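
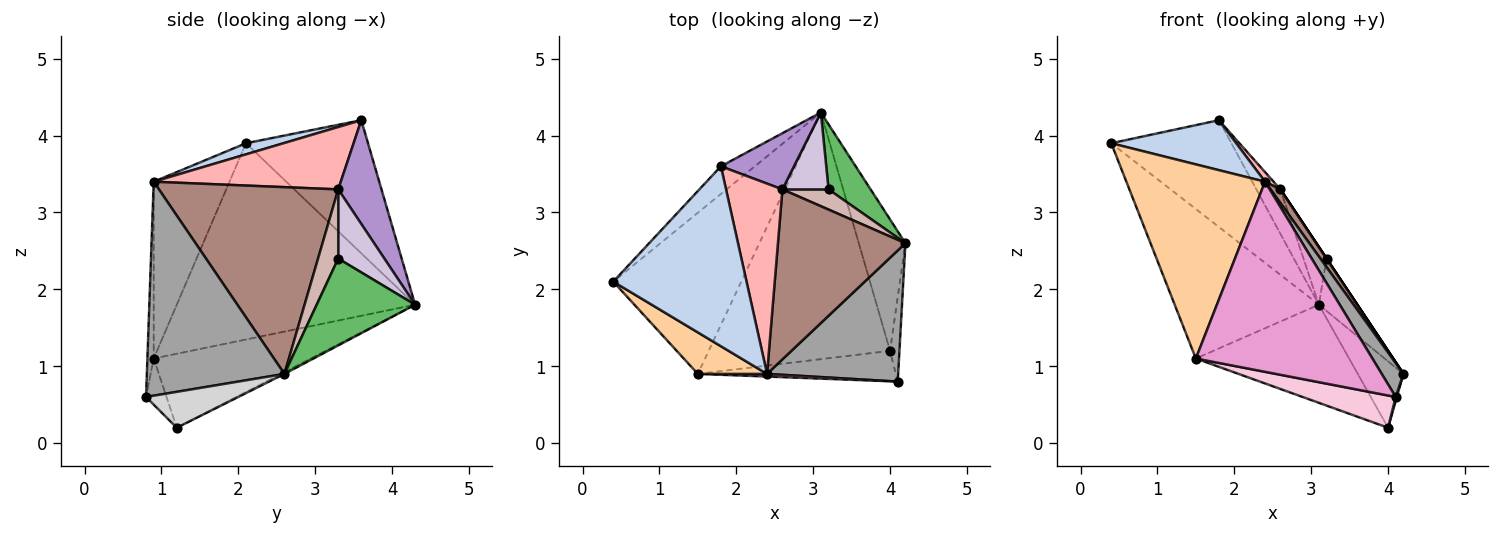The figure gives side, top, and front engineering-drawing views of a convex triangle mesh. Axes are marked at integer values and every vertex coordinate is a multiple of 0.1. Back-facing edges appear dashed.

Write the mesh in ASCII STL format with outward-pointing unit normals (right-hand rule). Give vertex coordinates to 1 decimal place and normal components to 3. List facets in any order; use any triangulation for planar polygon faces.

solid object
 facet normal -0.701 0.690 -0.179
  outer loop
   vertex 1.8 3.6 4.2
   vertex 3.1 4.3 1.8
   vertex 0.4 2.1 3.9
  endloop
 endfacet
 facet normal 0.080 -0.267 0.960
  outer loop
   vertex 2.4 0.9 3.4
   vertex 1.8 3.6 4.2
   vertex 0.4 2.1 3.9
  endloop
 endfacet
 facet normal -0.747 0.452 -0.487
  outer loop
   vertex 1.5 0.9 1.1
   vertex 0.4 2.1 3.9
   vertex 3.1 4.3 1.8
  endloop
 endfacet
 facet normal -0.471 -0.862 0.184
  outer loop
   vertex 1.5 0.9 1.1
   vertex 2.4 0.9 3.4
   vertex 0.4 2.1 3.9
  endloop
 endfacet
 facet normal 0.849 0.332 0.411
  outer loop
   vertex 3.2 3.3 2.4
   vertex 4.2 2.6 0.9
   vertex 3.1 4.3 1.8
  endloop
 endfacet
 facet normal -0.033 0.451 -0.892
  outer loop
   vertex 4.0 1.2 0.2
   vertex 3.1 4.3 1.8
   vertex 4.2 2.6 0.9
  endloop
 endfacet
 facet normal -0.354 0.346 -0.869
  outer loop
   vertex 4.0 1.2 0.2
   vertex 1.5 0.9 1.1
   vertex 3.1 4.3 1.8
  endloop
 endfacet
 facet normal 0.741 -0.034 0.670
  outer loop
   vertex 2.6 3.3 3.3
   vertex 1.8 3.6 4.2
   vertex 2.4 0.9 3.4
  endloop
 endfacet
 facet normal 0.745 0.414 0.524
  outer loop
   vertex 2.6 3.3 3.3
   vertex 3.1 4.3 1.8
   vertex 1.8 3.6 4.2
  endloop
 endfacet
 facet normal 0.768 0.384 0.512
  outer loop
   vertex 2.6 3.3 3.3
   vertex 3.2 3.3 2.4
   vertex 3.1 4.3 1.8
  endloop
 endfacet
 facet normal 0.825 -0.045 0.563
  outer loop
   vertex 2.6 3.3 3.3
   vertex 2.4 0.9 3.4
   vertex 4.2 2.6 0.9
  endloop
 endfacet
 facet normal 0.832 0.000 0.555
  outer loop
   vertex 2.6 3.3 3.3
   vertex 4.2 2.6 0.9
   vertex 3.2 3.3 2.4
  endloop
 endfacet
 facet normal -0.036 -0.999 0.014
  outer loop
   vertex 4.1 0.8 0.6
   vertex 2.4 0.9 3.4
   vertex 1.5 0.9 1.1
  endloop
 endfacet
 facet normal -0.158 -0.718 -0.678
  outer loop
   vertex 4.1 0.8 0.6
   vertex 1.5 0.9 1.1
   vertex 4.0 1.2 0.2
  endloop
 endfacet
 facet normal 0.845 -0.133 0.518
  outer loop
   vertex 4.1 0.8 0.6
   vertex 4.2 2.6 0.9
   vertex 2.4 0.9 3.4
  endloop
 endfacet
 facet normal 0.967 -0.012 -0.253
  outer loop
   vertex 4.1 0.8 0.6
   vertex 4.0 1.2 0.2
   vertex 4.2 2.6 0.9
  endloop
 endfacet
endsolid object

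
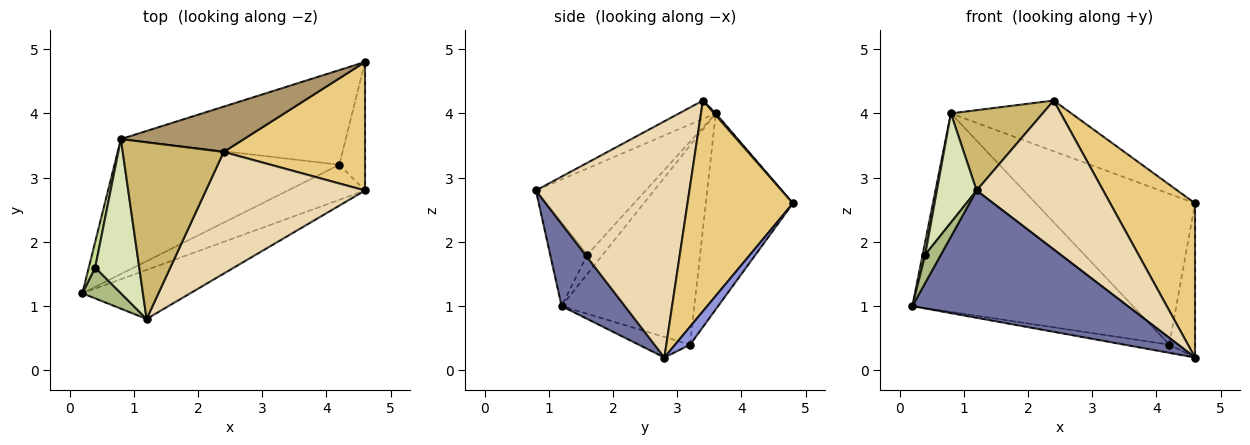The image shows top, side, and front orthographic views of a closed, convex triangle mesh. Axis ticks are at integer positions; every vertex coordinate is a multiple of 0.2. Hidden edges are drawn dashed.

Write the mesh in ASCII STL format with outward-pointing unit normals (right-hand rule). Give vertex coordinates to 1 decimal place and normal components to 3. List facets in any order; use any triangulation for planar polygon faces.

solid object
 facet normal 0.264 -0.900 -0.347
  outer loop
   vertex 1.2 0.8 2.8
   vertex 0.2 1.2 1.0
   vertex 4.6 2.8 0.2
  endloop
 endfacet
 facet normal -0.251 0.220 -0.943
  outer loop
   vertex 4.2 3.2 0.4
   vertex 4.6 2.8 0.2
   vertex 0.2 1.2 1.0
  endloop
 endfacet
 facet normal 0.409 0.701 -0.584
  outer loop
   vertex 4.2 3.2 0.4
   vertex 4.6 4.8 2.6
   vertex 4.6 2.8 0.2
  endloop
 endfacet
 facet normal -0.446 0.740 -0.503
  outer loop
   vertex 4.2 3.2 0.4
   vertex 0.2 1.2 1.0
   vertex 0.8 3.6 4.0
  endloop
 endfacet
 facet normal -0.420 0.768 -0.482
  outer loop
   vertex 4.2 3.2 0.4
   vertex 0.8 3.6 4.0
   vertex 4.6 4.8 2.6
  endloop
 endfacet
 facet normal -0.848 -0.359 0.391
  outer loop
   vertex 0.4 1.6 1.8
   vertex 0.2 1.2 1.0
   vertex 1.2 0.8 2.8
  endloop
 endfacet
 facet normal -0.937 -0.156 0.312
  outer loop
   vertex 0.4 1.6 1.8
   vertex 0.8 3.6 4.0
   vertex 0.2 1.2 1.0
  endloop
 endfacet
 facet normal -0.848 -0.307 0.433
  outer loop
   vertex 0.4 1.6 1.8
   vertex 1.2 0.8 2.8
   vertex 0.8 3.6 4.0
  endloop
 endfacet
 facet normal 0.010 0.746 0.666
  outer loop
   vertex 2.4 3.4 4.2
   vertex 4.6 4.8 2.6
   vertex 0.8 3.6 4.0
  endloop
 endfacet
 facet normal -0.163 -0.408 0.898
  outer loop
   vertex 2.4 3.4 4.2
   vertex 0.8 3.6 4.0
   vertex 1.2 0.8 2.8
  endloop
 endfacet
 facet normal 0.690 -0.556 0.463
  outer loop
   vertex 2.4 3.4 4.2
   vertex 4.6 2.8 0.2
   vertex 4.6 4.8 2.6
  endloop
 endfacet
 facet normal 0.685 -0.564 0.461
  outer loop
   vertex 2.4 3.4 4.2
   vertex 1.2 0.8 2.8
   vertex 4.6 2.8 0.2
  endloop
 endfacet
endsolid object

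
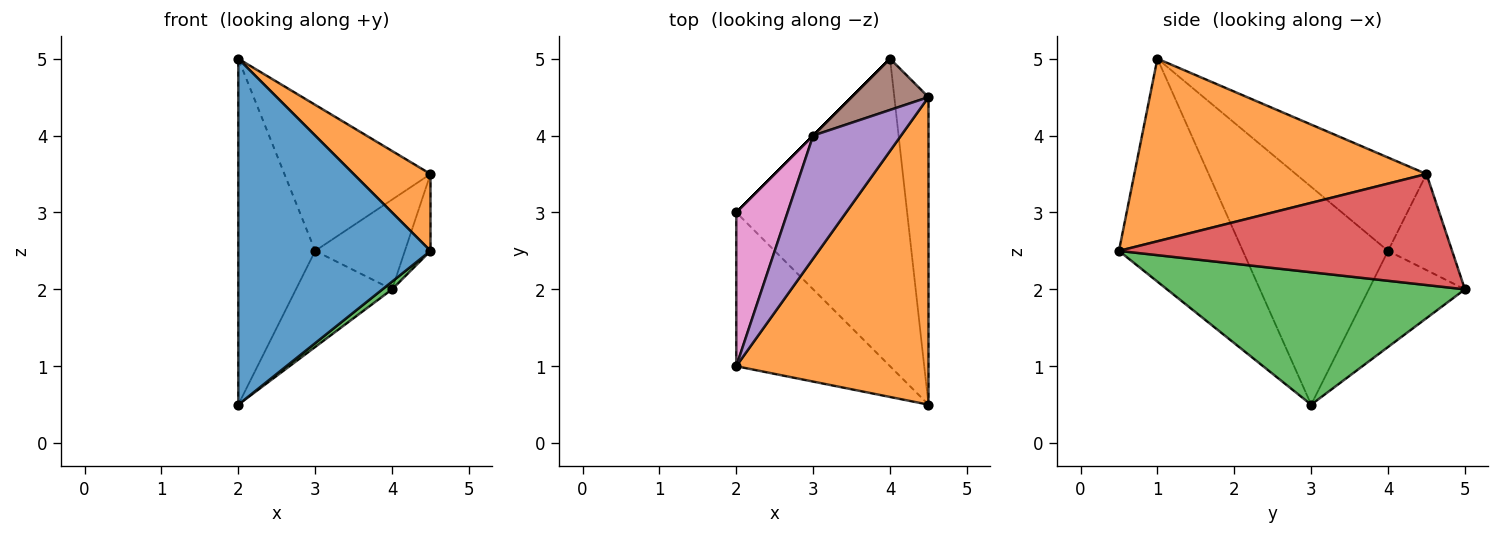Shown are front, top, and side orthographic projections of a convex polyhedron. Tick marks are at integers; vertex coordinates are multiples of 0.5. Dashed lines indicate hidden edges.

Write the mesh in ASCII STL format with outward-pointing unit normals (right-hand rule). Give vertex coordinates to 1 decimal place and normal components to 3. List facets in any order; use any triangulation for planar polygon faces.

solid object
 facet normal -0.507 -0.787 -0.350
  outer loop
   vertex 2.0 1.0 5.0
   vertex 2.0 3.0 0.5
   vertex 4.5 0.5 2.5
  endloop
 endfacet
 facet normal 0.678 -0.178 0.713
  outer loop
   vertex 2.0 1.0 5.0
   vertex 4.5 0.5 2.5
   vertex 4.5 4.5 3.5
  endloop
 endfacet
 facet normal 0.612 -0.020 -0.790
  outer loop
   vertex 4.0 5.0 2.0
   vertex 4.5 0.5 2.5
   vertex 2.0 3.0 0.5
  endloop
 endfacet
 facet normal 0.953 0.073 -0.293
  outer loop
   vertex 4.0 5.0 2.0
   vertex 4.5 4.5 3.5
   vertex 4.5 0.5 2.5
  endloop
 endfacet
 facet normal -0.565 0.631 0.532
  outer loop
   vertex 3.0 4.0 2.5
   vertex 2.0 1.0 5.0
   vertex 4.5 4.5 3.5
  endloop
 endfacet
 facet normal -0.527 0.738 0.422
  outer loop
   vertex 3.0 4.0 2.5
   vertex 4.5 4.5 3.5
   vertex 4.0 5.0 2.0
  endloop
 endfacet
 facet normal -0.865 0.458 0.204
  outer loop
   vertex 3.0 4.0 2.5
   vertex 2.0 3.0 0.5
   vertex 2.0 1.0 5.0
  endloop
 endfacet
 facet normal -0.707 0.707 0.000
  outer loop
   vertex 3.0 4.0 2.5
   vertex 4.0 5.0 2.0
   vertex 2.0 3.0 0.5
  endloop
 endfacet
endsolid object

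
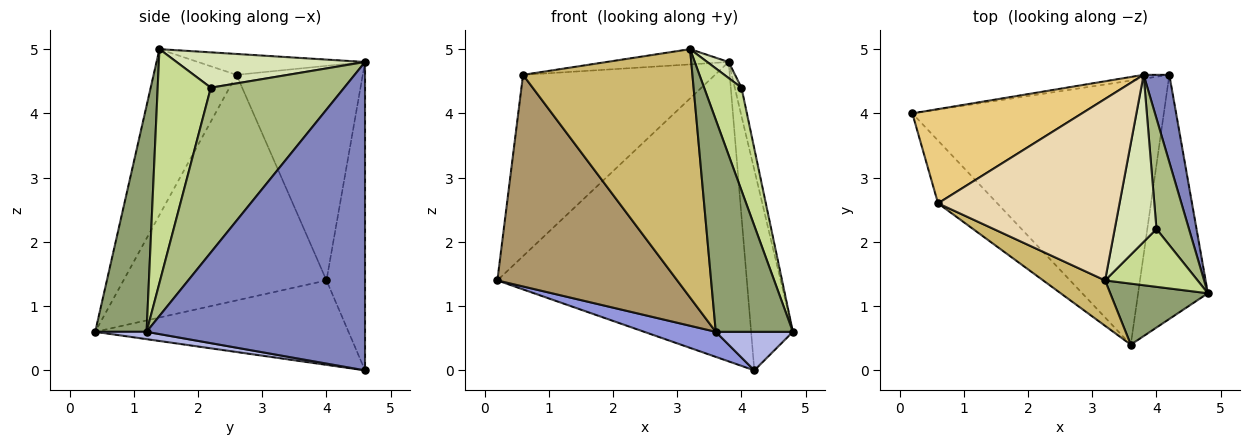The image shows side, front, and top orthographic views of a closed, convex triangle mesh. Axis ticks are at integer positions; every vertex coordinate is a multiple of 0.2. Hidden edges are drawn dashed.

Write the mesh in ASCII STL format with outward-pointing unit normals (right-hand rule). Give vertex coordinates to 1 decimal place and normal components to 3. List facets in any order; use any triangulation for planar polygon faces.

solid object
 facet normal -0.153 0.988 -0.013
  outer loop
   vertex 3.8 4.6 4.8
   vertex 4.2 4.6 0.0
   vertex 0.2 4.0 1.4
  endloop
 endfacet
 facet normal 0.979 0.187 0.082
  outer loop
   vertex 3.8 4.6 4.8
   vertex 4.8 1.2 0.6
   vertex 4.2 4.6 0.0
  endloop
 endfacet
 facet normal -0.317 -0.090 -0.944
  outer loop
   vertex 3.6 0.4 0.6
   vertex 0.2 4.0 1.4
   vertex 4.2 4.6 0.0
  endloop
 endfacet
 facet normal 0.103 -0.155 -0.982
  outer loop
   vertex 3.6 0.4 0.6
   vertex 4.2 4.6 0.0
   vertex 4.8 1.2 0.6
  endloop
 endfacet
 facet normal 0.539 -0.809 0.233
  outer loop
   vertex 3.6 0.4 0.6
   vertex 4.8 1.2 0.6
   vertex 3.2 1.4 5.0
  endloop
 endfacet
 facet normal 0.980 0.049 0.193
  outer loop
   vertex 4.0 2.2 4.4
   vertex 4.8 1.2 0.6
   vertex 3.8 4.6 4.8
  endloop
 endfacet
 facet normal 0.778 -0.547 0.308
  outer loop
   vertex 4.0 2.2 4.4
   vertex 3.2 1.4 5.0
   vertex 4.8 1.2 0.6
  endloop
 endfacet
 facet normal 0.644 -0.073 0.761
  outer loop
   vertex 4.0 2.2 4.4
   vertex 3.8 4.6 4.8
   vertex 3.2 1.4 5.0
  endloop
 endfacet
 facet normal -0.734 -0.651 -0.193
  outer loop
   vertex 0.6 2.6 4.6
   vertex 0.2 4.0 1.4
   vertex 3.6 0.4 0.6
  endloop
 endfacet
 facet normal -0.434 -0.886 0.162
  outer loop
   vertex 0.6 2.6 4.6
   vertex 3.6 0.4 0.6
   vertex 3.2 1.4 5.0
  endloop
 endfacet
 facet normal -0.504 0.766 0.398
  outer loop
   vertex 0.6 2.6 4.6
   vertex 3.8 4.6 4.8
   vertex 0.2 4.0 1.4
  endloop
 endfacet
 facet normal -0.114 0.083 0.990
  outer loop
   vertex 0.6 2.6 4.6
   vertex 3.2 1.4 5.0
   vertex 3.8 4.6 4.8
  endloop
 endfacet
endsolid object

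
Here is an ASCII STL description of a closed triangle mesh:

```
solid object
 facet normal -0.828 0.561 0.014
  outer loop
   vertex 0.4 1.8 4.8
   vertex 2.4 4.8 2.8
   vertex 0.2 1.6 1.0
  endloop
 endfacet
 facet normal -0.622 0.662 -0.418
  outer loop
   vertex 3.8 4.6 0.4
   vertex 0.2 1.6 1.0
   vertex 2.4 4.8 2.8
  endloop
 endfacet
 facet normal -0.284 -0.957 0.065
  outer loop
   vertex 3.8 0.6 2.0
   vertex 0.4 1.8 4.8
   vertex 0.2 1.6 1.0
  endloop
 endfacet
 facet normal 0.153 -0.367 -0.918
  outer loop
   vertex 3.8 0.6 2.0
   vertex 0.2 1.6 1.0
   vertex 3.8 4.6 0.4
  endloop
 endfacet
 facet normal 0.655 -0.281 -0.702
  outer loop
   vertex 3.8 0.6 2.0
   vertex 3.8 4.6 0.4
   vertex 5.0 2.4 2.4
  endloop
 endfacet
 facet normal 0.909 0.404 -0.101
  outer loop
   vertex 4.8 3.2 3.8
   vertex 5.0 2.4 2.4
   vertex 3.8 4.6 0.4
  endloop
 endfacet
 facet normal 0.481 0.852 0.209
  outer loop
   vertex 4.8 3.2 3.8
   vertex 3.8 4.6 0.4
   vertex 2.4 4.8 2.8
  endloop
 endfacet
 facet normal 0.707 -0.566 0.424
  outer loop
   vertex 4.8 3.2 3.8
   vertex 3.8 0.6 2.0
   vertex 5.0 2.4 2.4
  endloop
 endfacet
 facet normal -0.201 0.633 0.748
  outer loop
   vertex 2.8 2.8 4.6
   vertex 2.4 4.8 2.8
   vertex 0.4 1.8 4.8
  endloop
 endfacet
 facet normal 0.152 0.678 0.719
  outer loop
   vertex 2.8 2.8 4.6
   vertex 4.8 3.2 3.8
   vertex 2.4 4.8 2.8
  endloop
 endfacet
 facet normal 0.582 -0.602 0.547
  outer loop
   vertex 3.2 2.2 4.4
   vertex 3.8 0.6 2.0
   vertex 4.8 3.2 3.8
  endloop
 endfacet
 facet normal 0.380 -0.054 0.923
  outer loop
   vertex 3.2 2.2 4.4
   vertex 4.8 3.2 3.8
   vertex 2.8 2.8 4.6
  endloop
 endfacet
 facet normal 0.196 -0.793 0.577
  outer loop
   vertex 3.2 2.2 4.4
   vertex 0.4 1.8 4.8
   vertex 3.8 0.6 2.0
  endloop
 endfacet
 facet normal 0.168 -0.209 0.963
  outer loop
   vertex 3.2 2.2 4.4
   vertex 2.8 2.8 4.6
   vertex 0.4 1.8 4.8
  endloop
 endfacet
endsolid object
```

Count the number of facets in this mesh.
14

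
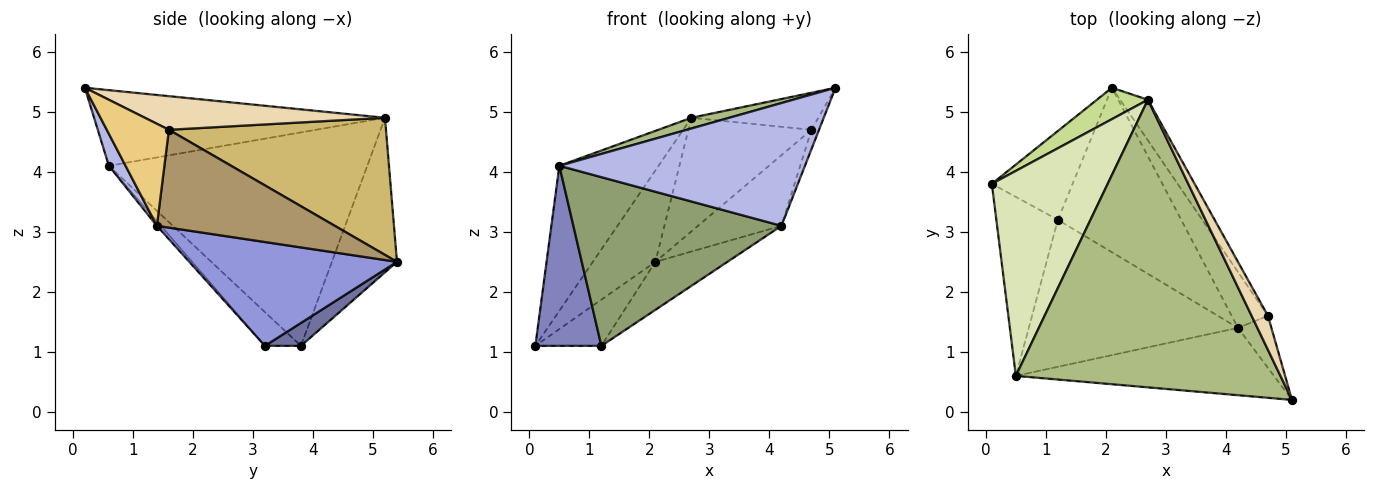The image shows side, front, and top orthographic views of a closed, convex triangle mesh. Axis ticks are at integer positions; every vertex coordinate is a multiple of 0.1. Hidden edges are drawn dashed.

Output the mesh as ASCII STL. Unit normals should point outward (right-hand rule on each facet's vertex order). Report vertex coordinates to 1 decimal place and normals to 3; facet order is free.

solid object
 facet normal 0.244 0.448 -0.860
  outer loop
   vertex 1.2 3.2 1.1
   vertex 0.1 3.8 1.1
   vertex 2.1 5.4 2.5
  endloop
 endfacet
 facet normal -0.361 -0.661 -0.657
  outer loop
   vertex 0.5 0.6 4.1
   vertex 0.1 3.8 1.1
   vertex 1.2 3.2 1.1
  endloop
 endfacet
 facet normal 0.629 0.218 -0.747
  outer loop
   vertex 4.2 1.4 3.1
   vertex 1.2 3.2 1.1
   vertex 2.1 5.4 2.5
  endloop
 endfacet
 facet normal 0.060 -0.875 -0.480
  outer loop
   vertex 4.2 1.4 3.1
   vertex 5.1 0.2 5.4
   vertex 0.5 0.6 4.1
  endloop
 endfacet
 facet normal -0.014 -0.754 -0.657
  outer loop
   vertex 4.2 1.4 3.1
   vertex 0.5 0.6 4.1
   vertex 1.2 3.2 1.1
  endloop
 endfacet
 facet normal -0.275 -0.036 0.961
  outer loop
   vertex 2.7 5.2 4.9
   vertex 0.5 0.6 4.1
   vertex 5.1 0.2 5.4
  endloop
 endfacet
 facet normal -0.701 0.674 0.232
  outer loop
   vertex 2.7 5.2 4.9
   vertex 2.1 5.4 2.5
   vertex 0.1 3.8 1.1
  endloop
 endfacet
 facet normal -0.833 0.320 0.452
  outer loop
   vertex 2.7 5.2 4.9
   vertex 0.1 3.8 1.1
   vertex 0.5 0.6 4.1
  endloop
 endfacet
 facet normal 0.858 0.403 -0.319
  outer loop
   vertex 4.7 1.6 4.7
   vertex 4.2 1.4 3.1
   vertex 2.1 5.4 2.5
  endloop
 endfacet
 facet normal 0.857 0.486 -0.174
  outer loop
   vertex 4.7 1.6 4.7
   vertex 2.1 5.4 2.5
   vertex 2.7 5.2 4.9
  endloop
 endfacet
 facet normal 0.944 0.115 -0.309
  outer loop
   vertex 4.7 1.6 4.7
   vertex 5.1 0.2 5.4
   vertex 4.2 1.4 3.1
  endloop
 endfacet
 facet normal 0.812 0.429 0.395
  outer loop
   vertex 4.7 1.6 4.7
   vertex 2.7 5.2 4.9
   vertex 5.1 0.2 5.4
  endloop
 endfacet
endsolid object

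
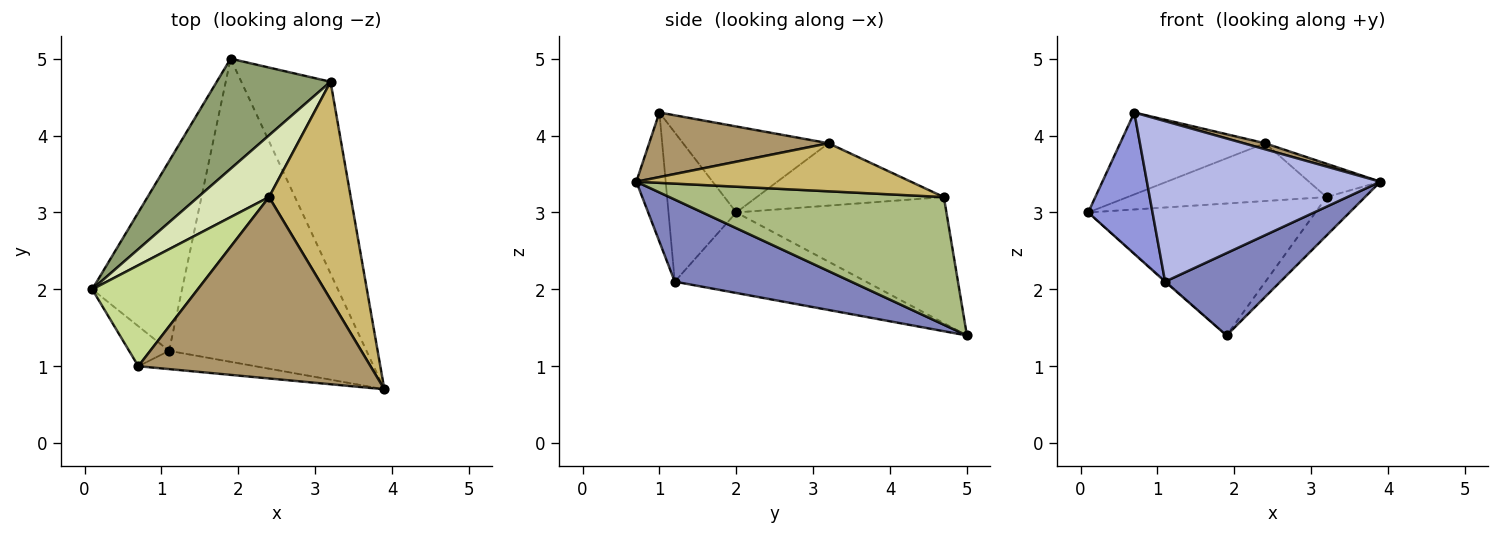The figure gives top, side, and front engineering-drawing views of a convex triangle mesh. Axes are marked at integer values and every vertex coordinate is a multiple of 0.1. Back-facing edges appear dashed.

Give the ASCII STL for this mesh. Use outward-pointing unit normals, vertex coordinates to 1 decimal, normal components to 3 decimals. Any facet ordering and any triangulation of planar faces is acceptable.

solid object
 facet normal -0.667 0.003 -0.745
  outer loop
   vertex 1.1 1.2 2.1
   vertex 0.1 2.0 3.0
   vertex 1.9 5.0 1.4
  endloop
 endfacet
 facet normal 0.372 -0.243 -0.896
  outer loop
   vertex 1.1 1.2 2.1
   vertex 1.9 5.0 1.4
   vertex 3.9 0.7 3.4
  endloop
 endfacet
 facet normal -0.712 -0.676 -0.191
  outer loop
   vertex 1.1 1.2 2.1
   vertex 0.7 1.0 4.3
   vertex 0.1 2.0 3.0
  endloop
 endfacet
 facet normal -0.124 -0.986 -0.112
  outer loop
   vertex 1.1 1.2 2.1
   vertex 3.9 0.7 3.4
   vertex 0.7 1.0 4.3
  endloop
 endfacet
 facet normal -0.579 0.626 0.522
  outer loop
   vertex 3.2 4.7 3.2
   vertex 1.9 5.0 1.4
   vertex 0.1 2.0 3.0
  endloop
 endfacet
 facet normal 0.814 0.114 -0.569
  outer loop
   vertex 3.2 4.7 3.2
   vertex 3.9 0.7 3.4
   vertex 1.9 5.0 1.4
  endloop
 endfacet
 facet normal -0.535 0.532 0.656
  outer loop
   vertex 2.4 3.2 3.9
   vertex 0.1 2.0 3.0
   vertex 0.7 1.0 4.3
  endloop
 endfacet
 facet normal -0.540 0.575 0.614
  outer loop
   vertex 2.4 3.2 3.9
   vertex 3.2 4.7 3.2
   vertex 0.1 2.0 3.0
  endloop
 endfacet
 facet normal 0.268 -0.032 0.963
  outer loop
   vertex 2.4 3.2 3.9
   vertex 0.7 1.0 4.3
   vertex 3.9 0.7 3.4
  endloop
 endfacet
 facet normal 0.503 0.131 0.855
  outer loop
   vertex 2.4 3.2 3.9
   vertex 3.9 0.7 3.4
   vertex 3.2 4.7 3.2
  endloop
 endfacet
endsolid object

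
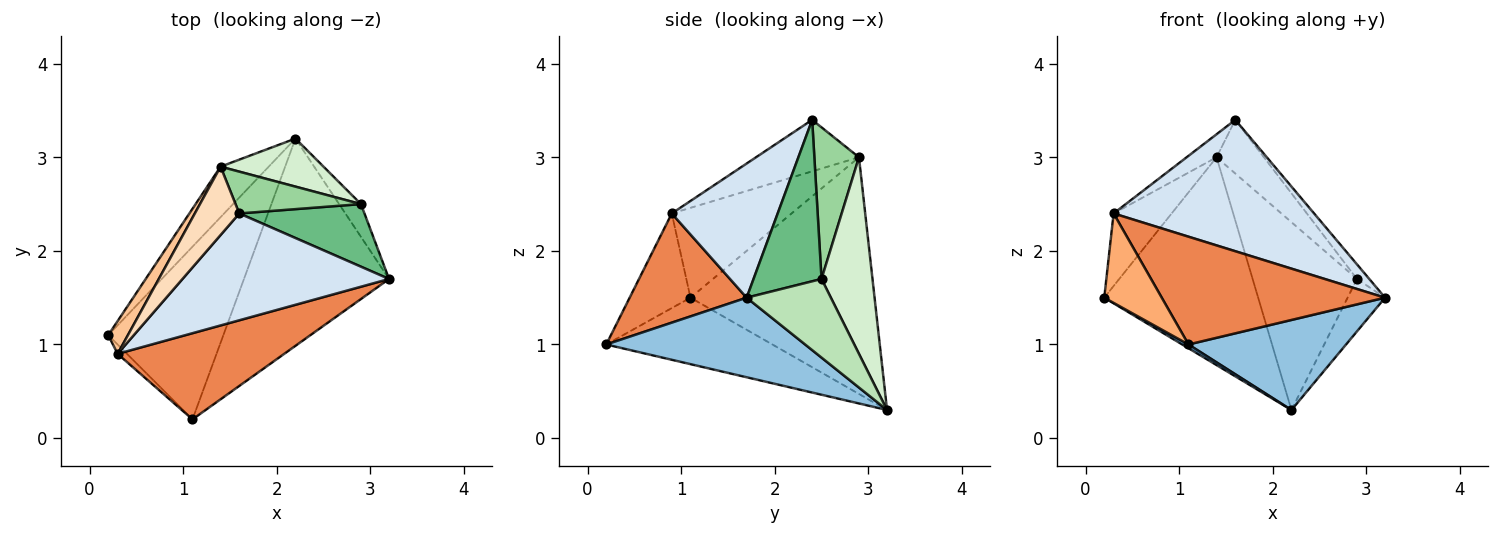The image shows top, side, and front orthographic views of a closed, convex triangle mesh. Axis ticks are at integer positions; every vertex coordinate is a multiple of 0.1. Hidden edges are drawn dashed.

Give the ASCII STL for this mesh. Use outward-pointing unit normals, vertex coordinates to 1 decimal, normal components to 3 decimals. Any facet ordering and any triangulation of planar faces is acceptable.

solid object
 facet normal -0.500 -0.019 -0.866
  outer loop
   vertex 1.1 0.2 1.0
   vertex 0.2 1.1 1.5
   vertex 2.2 3.2 0.3
  endloop
 endfacet
 facet normal 0.449 -0.356 -0.819
  outer loop
   vertex 1.1 0.2 1.0
   vertex 2.2 3.2 0.3
   vertex 3.2 1.7 1.5
  endloop
 endfacet
 facet normal -0.758 0.634 -0.154
  outer loop
   vertex 1.4 2.9 3.0
   vertex 2.2 3.2 0.3
   vertex 0.2 1.1 1.5
  endloop
 endfacet
 facet normal 0.379 -0.718 0.584
  outer loop
   vertex 0.3 0.9 2.4
   vertex 3.2 1.7 1.5
   vertex 1.6 2.4 3.4
  endloop
 endfacet
 facet normal 0.379 -0.723 0.578
  outer loop
   vertex 0.3 0.9 2.4
   vertex 1.1 0.2 1.0
   vertex 3.2 1.7 1.5
  endloop
 endfacet
 facet normal -0.725 -0.685 -0.072
  outer loop
   vertex 0.3 0.9 2.4
   vertex 0.2 1.1 1.5
   vertex 1.1 0.2 1.0
  endloop
 endfacet
 facet normal -0.883 0.428 0.193
  outer loop
   vertex 0.3 0.9 2.4
   vertex 1.4 2.9 3.0
   vertex 0.2 1.1 1.5
  endloop
 endfacet
 facet normal -0.739 0.215 0.638
  outer loop
   vertex 0.3 0.9 2.4
   vertex 1.6 2.4 3.4
   vertex 1.4 2.9 3.0
  endloop
 endfacet
 facet normal 0.782 0.142 0.607
  outer loop
   vertex 2.9 2.5 1.7
   vertex 1.6 2.4 3.4
   vertex 3.2 1.7 1.5
  endloop
 endfacet
 facet normal 0.596 0.633 0.493
  outer loop
   vertex 2.9 2.5 1.7
   vertex 1.4 2.9 3.0
   vertex 1.6 2.4 3.4
  endloop
 endfacet
 facet normal 0.886 0.394 -0.246
  outer loop
   vertex 2.9 2.5 1.7
   vertex 3.2 1.7 1.5
   vertex 2.2 3.2 0.3
  endloop
 endfacet
 facet normal 0.428 0.876 0.224
  outer loop
   vertex 2.9 2.5 1.7
   vertex 2.2 3.2 0.3
   vertex 1.4 2.9 3.0
  endloop
 endfacet
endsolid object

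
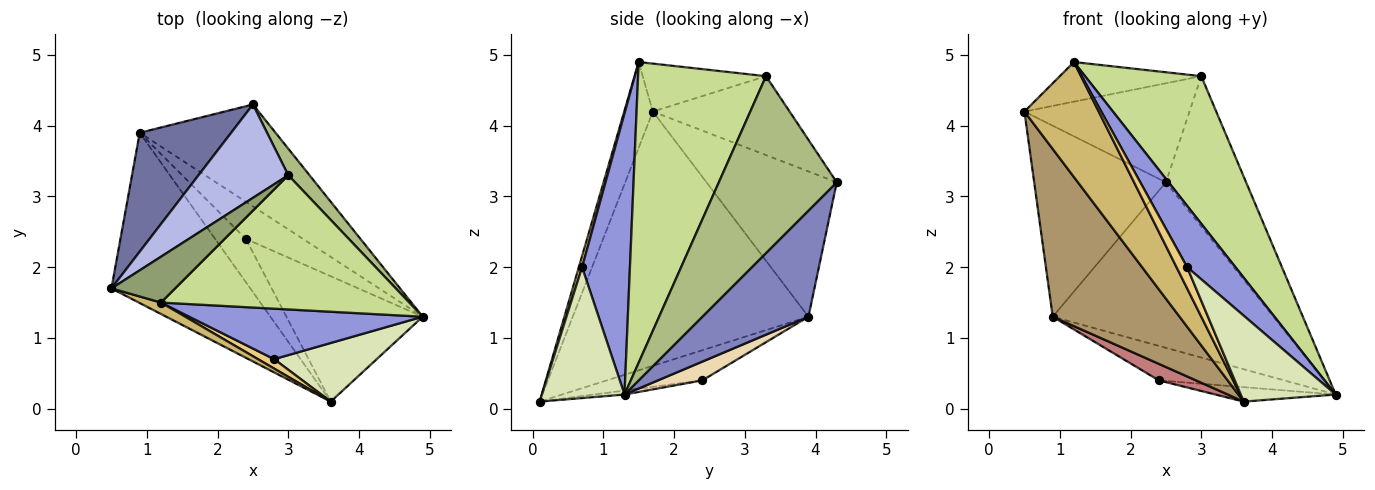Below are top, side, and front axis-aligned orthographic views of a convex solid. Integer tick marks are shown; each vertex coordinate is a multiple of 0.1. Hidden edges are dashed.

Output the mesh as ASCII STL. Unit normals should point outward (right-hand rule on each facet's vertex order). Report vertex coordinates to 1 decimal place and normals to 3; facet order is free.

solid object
 facet normal -0.643 0.650 0.405
  outer loop
   vertex 0.9 3.9 1.3
   vertex 0.5 1.7 4.2
   vertex 2.5 4.3 3.2
  endloop
 endfacet
 facet normal 0.379 0.788 -0.485
  outer loop
   vertex 0.9 3.9 1.3
   vertex 2.5 4.3 3.2
   vertex 4.9 1.3 0.2
  endloop
 endfacet
 facet normal 0.608 -0.613 0.504
  outer loop
   vertex 2.8 0.7 2.0
   vertex 4.9 1.3 0.2
   vertex 1.2 1.5 4.9
  endloop
 endfacet
 facet normal -0.516 0.623 0.588
  outer loop
   vertex 3.0 3.3 4.7
   vertex 2.5 4.3 3.2
   vertex 0.5 1.7 4.2
  endloop
 endfacet
 facet normal -0.495 0.568 0.657
  outer loop
   vertex 3.0 3.3 4.7
   vertex 0.5 1.7 4.2
   vertex 1.2 1.5 4.9
  endloop
 endfacet
 facet normal 0.823 0.560 0.099
  outer loop
   vertex 3.0 3.3 4.7
   vertex 4.9 1.3 0.2
   vertex 2.5 4.3 3.2
  endloop
 endfacet
 facet normal 0.632 -0.574 0.522
  outer loop
   vertex 3.0 3.3 4.7
   vertex 1.2 1.5 4.9
   vertex 4.9 1.3 0.2
  endloop
 endfacet
 facet normal 0.584 -0.671 0.458
  outer loop
   vertex 3.6 0.1 0.1
   vertex 4.9 1.3 0.2
   vertex 2.8 0.7 2.0
  endloop
 endfacet
 facet normal -0.794 -0.427 -0.433
  outer loop
   vertex 3.6 0.1 0.1
   vertex 0.5 1.7 4.2
   vertex 0.9 3.9 1.3
  endloop
 endfacet
 facet normal -0.358 -0.929 0.092
  outer loop
   vertex 3.6 0.1 0.1
   vertex 1.2 1.5 4.9
   vertex 0.5 1.7 4.2
  endloop
 endfacet
 facet normal 0.269 -0.880 0.391
  outer loop
   vertex 3.6 0.1 0.1
   vertex 2.8 0.7 2.0
   vertex 1.2 1.5 4.9
  endloop
 endfacet
 facet normal 0.234 0.662 -0.712
  outer loop
   vertex 2.4 2.4 0.4
   vertex 0.9 3.9 1.3
   vertex 4.9 1.3 0.2
  endloop
 endfacet
 facet normal -0.029 0.114 -0.993
  outer loop
   vertex 2.4 2.4 0.4
   vertex 4.9 1.3 0.2
   vertex 3.6 0.1 0.1
  endloop
 endfacet
 facet normal -0.676 -0.263 -0.688
  outer loop
   vertex 2.4 2.4 0.4
   vertex 3.6 0.1 0.1
   vertex 0.9 3.9 1.3
  endloop
 endfacet
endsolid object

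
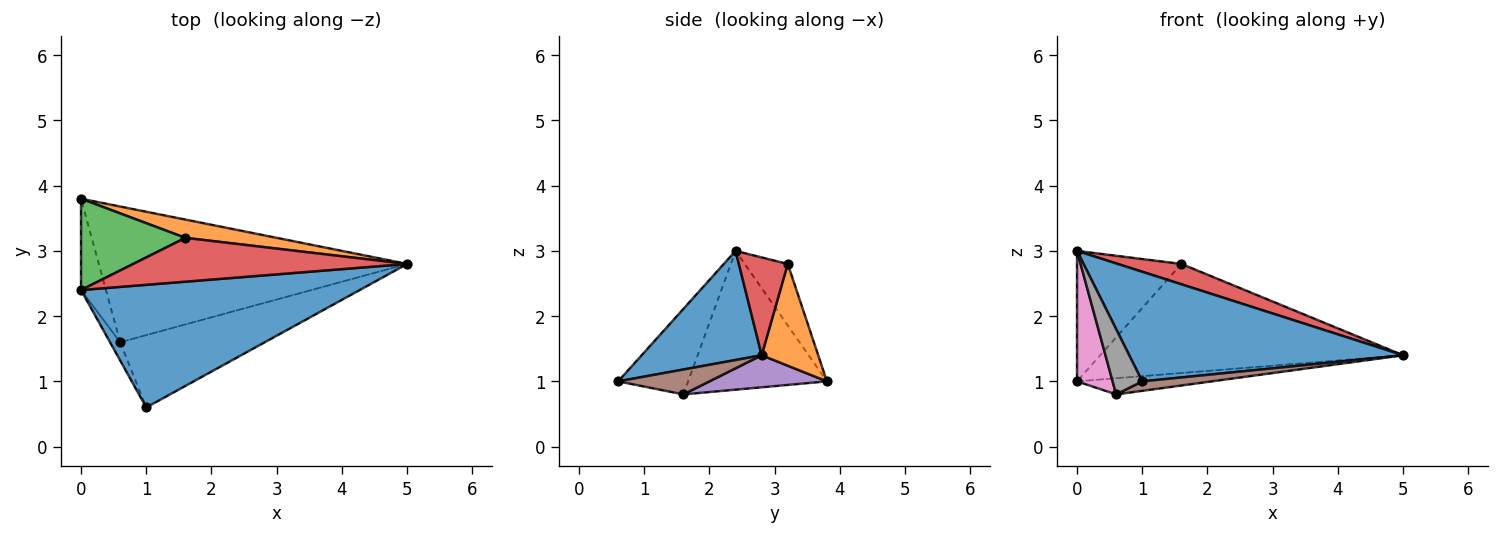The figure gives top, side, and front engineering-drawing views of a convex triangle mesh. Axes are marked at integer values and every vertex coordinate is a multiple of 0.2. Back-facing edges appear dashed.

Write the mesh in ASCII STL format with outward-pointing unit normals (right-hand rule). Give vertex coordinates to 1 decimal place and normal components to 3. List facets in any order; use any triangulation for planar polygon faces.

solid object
 facet normal 0.280 -0.640 0.716
  outer loop
   vertex 0.0 2.4 3.0
   vertex 1.0 0.6 1.0
   vertex 5.0 2.8 1.4
  endloop
 endfacet
 facet normal 0.181 0.970 0.162
  outer loop
   vertex 1.6 3.2 2.8
   vertex 5.0 2.8 1.4
   vertex 0.0 3.8 1.0
  endloop
 endfacet
 facet normal -0.320 0.776 0.543
  outer loop
   vertex 1.6 3.2 2.8
   vertex 0.0 3.8 1.0
   vertex 0.0 2.4 3.0
  endloop
 endfacet
 facet normal 0.308 -0.401 0.863
  outer loop
   vertex 1.6 3.2 2.8
   vertex 0.0 2.4 3.0
   vertex 5.0 2.8 1.4
  endloop
 endfacet
 facet normal 0.103 0.118 -0.988
  outer loop
   vertex 0.6 1.6 0.8
   vertex 0.0 3.8 1.0
   vertex 5.0 2.8 1.4
  endloop
 endfacet
 facet normal 0.168 -0.128 -0.977
  outer loop
   vertex 0.6 1.6 0.8
   vertex 5.0 2.8 1.4
   vertex 1.0 0.6 1.0
  endloop
 endfacet
 facet normal -0.954 -0.245 -0.171
  outer loop
   vertex 0.6 1.6 0.8
   vertex 0.0 2.4 3.0
   vertex 0.0 3.8 1.0
  endloop
 endfacet
 facet normal -0.915 -0.388 -0.109
  outer loop
   vertex 0.6 1.6 0.8
   vertex 1.0 0.6 1.0
   vertex 0.0 2.4 3.0
  endloop
 endfacet
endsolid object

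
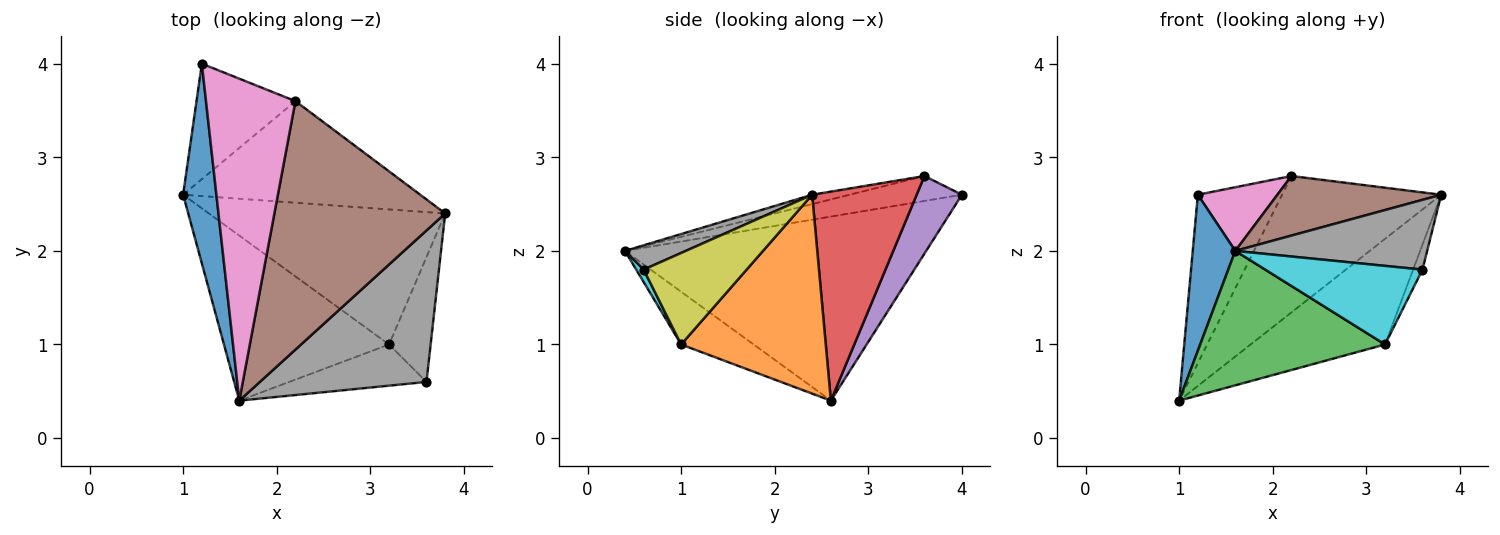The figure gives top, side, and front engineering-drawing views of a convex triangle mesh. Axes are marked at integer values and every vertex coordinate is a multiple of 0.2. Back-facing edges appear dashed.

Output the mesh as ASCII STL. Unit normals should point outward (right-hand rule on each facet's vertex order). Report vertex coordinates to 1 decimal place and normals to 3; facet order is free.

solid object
 facet normal -0.975 -0.138 0.176
  outer loop
   vertex 1.2 4.0 2.6
   vertex 1.0 2.6 0.4
   vertex 1.6 0.4 2.0
  endloop
 endfacet
 facet normal 0.553 0.514 -0.657
  outer loop
   vertex 3.2 1.0 1.0
   vertex 1.0 2.6 0.4
   vertex 3.8 2.4 2.6
  endloop
 endfacet
 facet normal -0.241 -0.613 -0.753
  outer loop
   vertex 3.2 1.0 1.0
   vertex 1.6 0.4 2.0
   vertex 1.0 2.6 0.4
  endloop
 endfacet
 facet normal 0.466 0.709 -0.529
  outer loop
   vertex 2.2 3.6 2.8
   vertex 3.8 2.4 2.6
   vertex 1.0 2.6 0.4
  endloop
 endfacet
 facet normal 0.405 0.754 -0.517
  outer loop
   vertex 2.2 3.6 2.8
   vertex 1.0 2.6 0.4
   vertex 1.2 4.0 2.6
  endloop
 endfacet
 facet normal -0.053 -0.233 0.971
  outer loop
   vertex 2.2 3.6 2.8
   vertex 1.6 0.4 2.0
   vertex 3.8 2.4 2.6
  endloop
 endfacet
 facet normal -0.264 -0.187 0.946
  outer loop
   vertex 2.2 3.6 2.8
   vertex 1.2 4.0 2.6
   vertex 1.6 0.4 2.0
  endloop
 endfacet
 facet normal 0.132 -0.415 0.900
  outer loop
   vertex 3.6 0.6 1.8
   vertex 3.8 2.4 2.6
   vertex 1.6 0.4 2.0
  endloop
 endfacet
 facet normal 0.907 0.082 -0.412
  outer loop
   vertex 3.6 0.6 1.8
   vertex 3.2 1.0 1.0
   vertex 3.8 2.4 2.6
  endloop
 endfacet
 facet normal 0.042 -0.885 -0.464
  outer loop
   vertex 3.6 0.6 1.8
   vertex 1.6 0.4 2.0
   vertex 3.2 1.0 1.0
  endloop
 endfacet
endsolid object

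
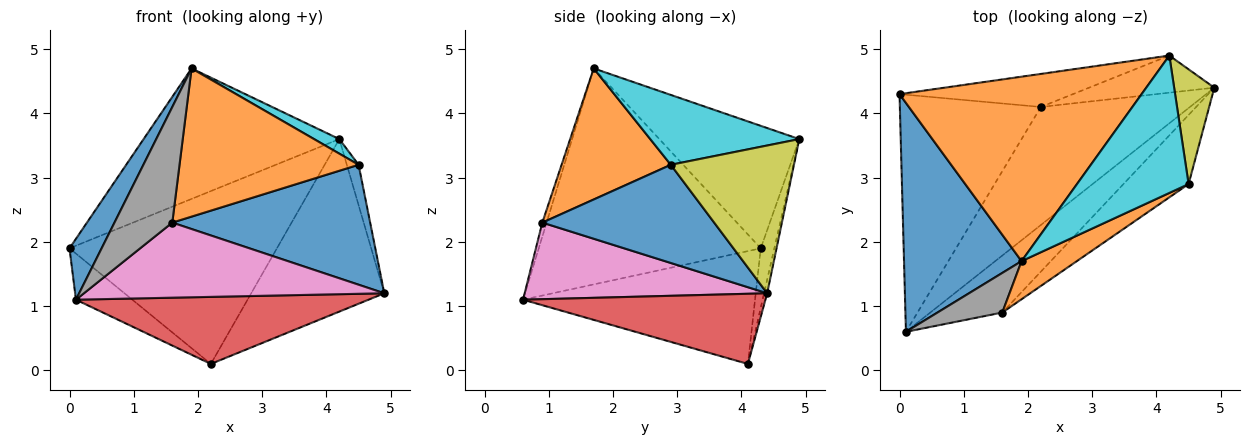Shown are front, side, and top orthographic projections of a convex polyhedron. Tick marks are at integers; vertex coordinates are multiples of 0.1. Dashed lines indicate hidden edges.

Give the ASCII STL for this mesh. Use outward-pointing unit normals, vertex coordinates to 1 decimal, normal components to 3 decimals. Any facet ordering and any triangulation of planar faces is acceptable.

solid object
 facet normal -0.871 -0.126 0.474
  outer loop
   vertex 1.9 1.7 4.7
   vertex 0.0 4.3 1.9
   vertex 0.1 0.6 1.1
  endloop
 endfacet
 facet normal -0.382 0.534 0.755
  outer loop
   vertex 4.2 4.9 3.6
   vertex 0.0 4.3 1.9
   vertex 1.9 1.7 4.7
  endloop
 endfacet
 facet normal -0.618 0.150 -0.772
  outer loop
   vertex 2.2 4.1 0.1
   vertex 0.1 0.6 1.1
   vertex 0.0 4.3 1.9
  endloop
 endfacet
 facet normal 0.379 -0.457 -0.805
  outer loop
   vertex 2.2 4.1 0.1
   vertex 4.9 4.4 1.2
   vertex 0.1 0.6 1.1
  endloop
 endfacet
 facet normal -0.064 0.980 -0.187
  outer loop
   vertex 2.2 4.1 0.1
   vertex 0.0 4.3 1.9
   vertex 4.2 4.9 3.6
  endloop
 endfacet
 facet normal -0.023 0.977 -0.210
  outer loop
   vertex 2.2 4.1 0.1
   vertex 4.2 4.9 3.6
   vertex 4.9 4.4 1.2
  endloop
 endfacet
 facet normal 0.541 -0.670 -0.509
  outer loop
   vertex 1.6 0.9 2.3
   vertex 0.1 0.6 1.1
   vertex 4.9 4.4 1.2
  endloop
 endfacet
 facet normal -0.070 -0.944 0.323
  outer loop
   vertex 1.6 0.9 2.3
   vertex 1.9 1.7 4.7
   vertex 0.1 0.6 1.1
  endloop
 endfacet
 facet normal 0.961 0.092 0.261
  outer loop
   vertex 4.5 2.9 3.2
   vertex 4.9 4.4 1.2
   vertex 4.2 4.9 3.6
  endloop
 endfacet
 facet normal 0.528 -0.090 0.844
  outer loop
   vertex 4.5 2.9 3.2
   vertex 4.2 4.9 3.6
   vertex 1.9 1.7 4.7
  endloop
 endfacet
 facet normal 0.601 -0.692 -0.399
  outer loop
   vertex 4.5 2.9 3.2
   vertex 1.6 0.9 2.3
   vertex 4.9 4.4 1.2
  endloop
 endfacet
 facet normal 0.509 -0.834 0.214
  outer loop
   vertex 4.5 2.9 3.2
   vertex 1.9 1.7 4.7
   vertex 1.6 0.9 2.3
  endloop
 endfacet
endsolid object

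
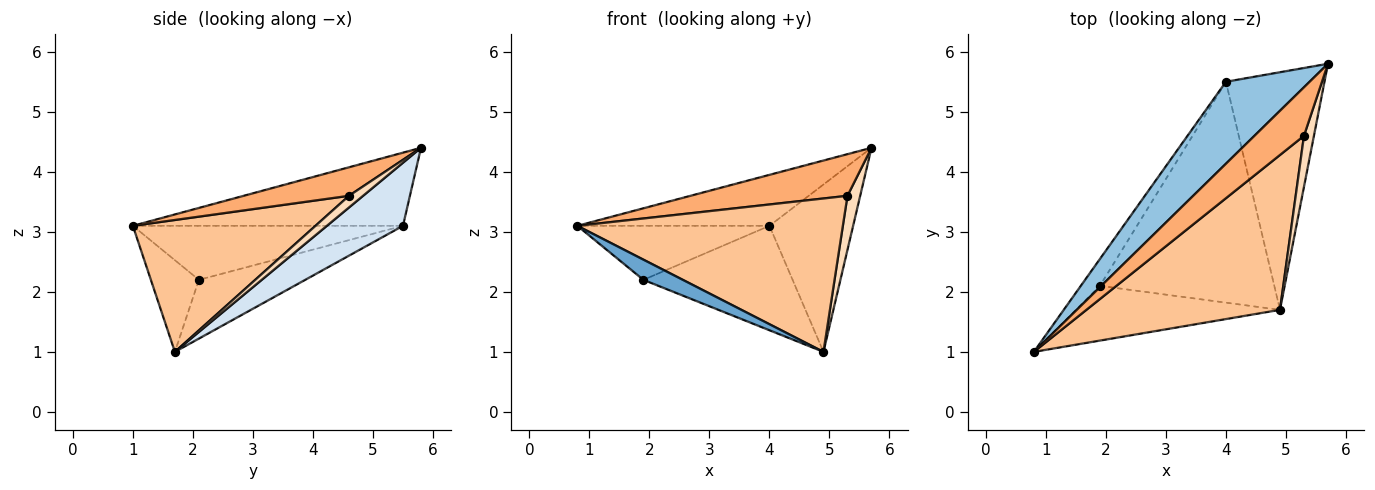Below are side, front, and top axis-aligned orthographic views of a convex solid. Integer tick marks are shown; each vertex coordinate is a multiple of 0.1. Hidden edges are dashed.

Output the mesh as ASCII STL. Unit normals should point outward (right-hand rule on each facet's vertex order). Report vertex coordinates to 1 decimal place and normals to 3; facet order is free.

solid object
 facet normal -0.388 -0.319 -0.865
  outer loop
   vertex 1.9 2.1 2.2
   vertex 4.9 1.7 1.0
   vertex 0.8 1.0 3.1
  endloop
 endfacet
 facet normal -0.596 0.424 0.682
  outer loop
   vertex 4.0 5.5 3.1
   vertex 0.8 1.0 3.1
   vertex 5.7 5.8 4.4
  endloop
 endfacet
 facet normal -0.783 0.557 -0.277
  outer loop
   vertex 4.0 5.5 3.1
   vertex 1.9 2.1 2.2
   vertex 0.8 1.0 3.1
  endloop
 endfacet
 facet normal 0.464 0.510 -0.724
  outer loop
   vertex 4.0 5.5 3.1
   vertex 5.7 5.8 4.4
   vertex 4.9 1.7 1.0
  endloop
 endfacet
 facet normal -0.291 0.409 -0.865
  outer loop
   vertex 4.0 5.5 3.1
   vertex 4.9 1.7 1.0
   vertex 1.9 2.1 2.2
  endloop
 endfacet
 facet normal 0.400 -0.597 0.695
  outer loop
   vertex 5.3 4.6 3.6
   vertex 5.7 5.8 4.4
   vertex 0.8 1.0 3.1
  endloop
 endfacet
 facet normal 0.436 -0.633 0.639
  outer loop
   vertex 5.3 4.6 3.6
   vertex 0.8 1.0 3.1
   vertex 4.9 1.7 1.0
  endloop
 endfacet
 facet normal 0.628 -0.566 0.534
  outer loop
   vertex 5.3 4.6 3.6
   vertex 4.9 1.7 1.0
   vertex 5.7 5.8 4.4
  endloop
 endfacet
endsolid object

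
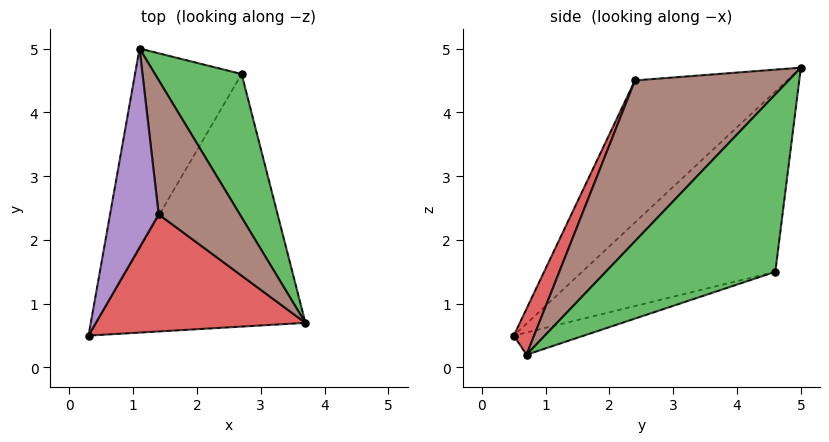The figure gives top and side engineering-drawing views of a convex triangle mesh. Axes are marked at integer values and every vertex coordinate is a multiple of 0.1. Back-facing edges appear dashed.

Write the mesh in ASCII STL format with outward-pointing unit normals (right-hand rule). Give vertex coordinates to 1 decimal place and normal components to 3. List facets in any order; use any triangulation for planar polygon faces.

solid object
 facet normal -0.101 0.291 -0.951
  outer loop
   vertex 2.7 4.6 1.5
   vertex 3.7 0.7 0.2
   vertex 0.3 0.5 0.5
  endloop
 endfacet
 facet normal -0.729 0.532 -0.431
  outer loop
   vertex 2.7 4.6 1.5
   vertex 0.3 0.5 0.5
   vertex 1.1 5.0 4.7
  endloop
 endfacet
 facet normal 0.895 0.084 0.437
  outer loop
   vertex 2.7 4.6 1.5
   vertex 1.1 5.0 4.7
   vertex 3.7 0.7 0.2
  endloop
 endfacet
 facet normal 0.089 -0.909 0.407
  outer loop
   vertex 1.4 2.4 4.5
   vertex 0.3 0.5 0.5
   vertex 3.7 0.7 0.2
  endloop
 endfacet
 facet normal -0.938 -0.133 0.321
  outer loop
   vertex 1.4 2.4 4.5
   vertex 1.1 5.0 4.7
   vertex 0.3 0.5 0.5
  endloop
 endfacet
 facet normal 0.891 0.068 0.449
  outer loop
   vertex 1.4 2.4 4.5
   vertex 3.7 0.7 0.2
   vertex 1.1 5.0 4.7
  endloop
 endfacet
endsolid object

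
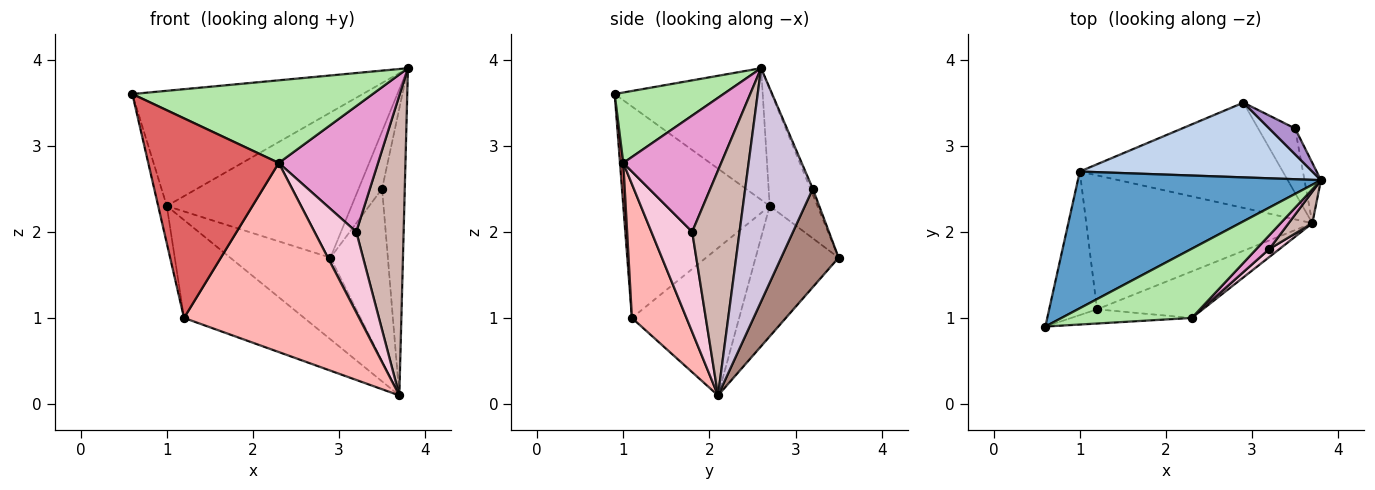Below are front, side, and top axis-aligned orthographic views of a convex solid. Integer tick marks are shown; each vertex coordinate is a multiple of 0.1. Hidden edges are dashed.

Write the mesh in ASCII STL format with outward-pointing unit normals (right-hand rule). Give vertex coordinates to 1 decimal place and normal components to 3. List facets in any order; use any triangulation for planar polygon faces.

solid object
 facet normal -0.383 0.595 0.707
  outer loop
   vertex 1.0 2.7 2.3
   vertex 0.6 0.9 3.6
   vertex 3.8 2.6 3.9
  endloop
 endfacet
 facet normal -0.224 0.867 0.446
  outer loop
   vertex 1.0 2.7 2.3
   vertex 3.8 2.6 3.9
   vertex 2.9 3.5 1.7
  endloop
 endfacet
 facet normal -0.974 0.057 -0.220
  outer loop
   vertex 1.0 2.7 2.3
   vertex 1.2 1.1 1.0
   vertex 0.6 0.9 3.6
  endloop
 endfacet
 facet normal -0.453 0.547 -0.705
  outer loop
   vertex 1.0 2.7 2.3
   vertex 2.9 3.5 1.7
   vertex 3.7 2.1 0.1
  endloop
 endfacet
 facet normal -0.466 0.522 -0.714
  outer loop
   vertex 1.0 2.7 2.3
   vertex 3.7 2.1 0.1
   vertex 1.2 1.1 1.0
  endloop
 endfacet
 facet normal 0.328 -0.724 0.606
  outer loop
   vertex 2.3 1.0 2.8
   vertex 3.8 2.6 3.9
   vertex 0.6 0.9 3.6
  endloop
 endfacet
 facet normal 0.025 -0.997 -0.071
  outer loop
   vertex 2.3 1.0 2.8
   vertex 0.6 0.9 3.6
   vertex 1.2 1.1 1.0
  endloop
 endfacet
 facet normal 0.290 -0.929 -0.229
  outer loop
   vertex 2.3 1.0 2.8
   vertex 1.2 1.1 1.0
   vertex 3.7 2.1 0.1
  endloop
 endfacet
 facet normal -0.091 0.908 0.409
  outer loop
   vertex 3.5 3.2 2.5
   vertex 2.9 3.5 1.7
   vertex 3.8 2.6 3.9
  endloop
 endfacet
 facet normal 0.946 0.317 -0.067
  outer loop
   vertex 3.5 3.2 2.5
   vertex 3.8 2.6 3.9
   vertex 3.7 2.1 0.1
  endloop
 endfacet
 facet normal 0.683 0.683 -0.256
  outer loop
   vertex 3.5 3.2 2.5
   vertex 3.7 2.1 0.1
   vertex 2.9 3.5 1.7
  endloop
 endfacet
 facet normal 0.705 -0.705 0.074
  outer loop
   vertex 3.2 1.8 2.0
   vertex 3.7 2.1 0.1
   vertex 3.8 2.6 3.9
  endloop
 endfacet
 facet normal 0.700 -0.710 0.078
  outer loop
   vertex 3.2 1.8 2.0
   vertex 3.8 2.6 3.9
   vertex 2.3 1.0 2.8
  endloop
 endfacet
 facet normal 0.697 -0.713 0.071
  outer loop
   vertex 3.2 1.8 2.0
   vertex 2.3 1.0 2.8
   vertex 3.7 2.1 0.1
  endloop
 endfacet
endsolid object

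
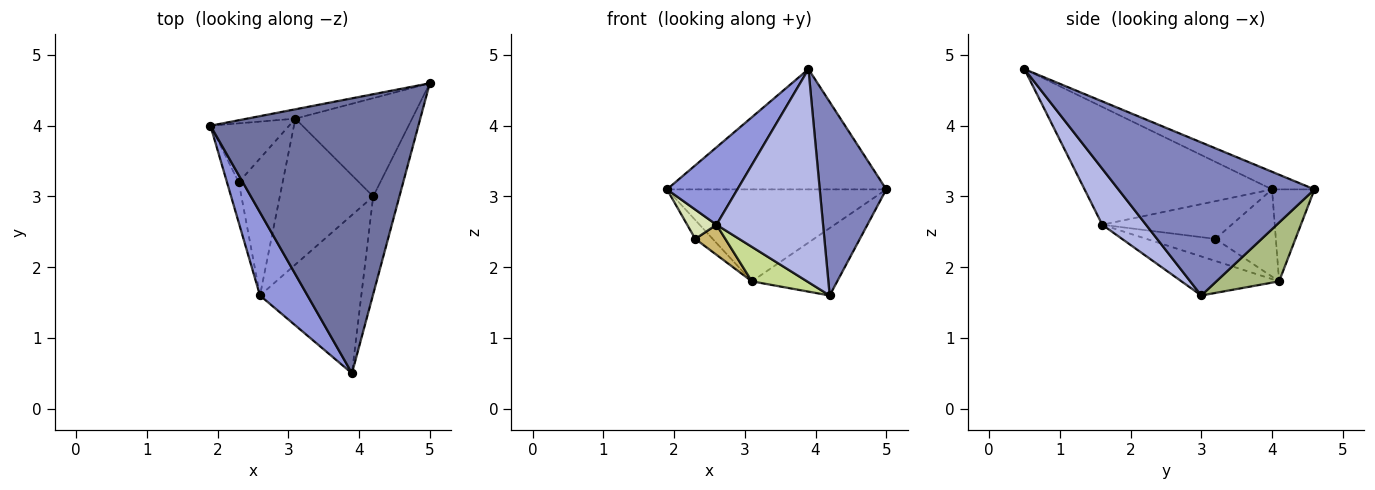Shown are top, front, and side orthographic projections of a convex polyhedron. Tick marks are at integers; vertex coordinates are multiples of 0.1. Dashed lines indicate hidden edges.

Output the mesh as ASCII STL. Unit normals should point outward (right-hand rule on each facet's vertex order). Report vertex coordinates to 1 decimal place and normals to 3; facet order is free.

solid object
 facet normal -0.077 0.399 0.913
  outer loop
   vertex 3.9 0.5 4.8
   vertex 5.0 4.6 3.1
   vertex 1.9 4.0 3.1
  endloop
 endfacet
 facet normal 0.935 -0.317 -0.160
  outer loop
   vertex 4.2 3.0 1.6
   vertex 5.0 4.6 3.1
   vertex 3.9 0.5 4.8
  endloop
 endfacet
 facet normal -0.876 -0.329 0.353
  outer loop
   vertex 2.6 1.6 2.6
   vertex 3.9 0.5 4.8
   vertex 1.9 4.0 3.1
  endloop
 endfacet
 facet normal 0.313 -0.762 -0.566
  outer loop
   vertex 2.6 1.6 2.6
   vertex 4.2 3.0 1.6
   vertex 3.9 0.5 4.8
  endloop
 endfacet
 facet normal -0.189 0.977 -0.099
  outer loop
   vertex 3.1 4.1 1.8
   vertex 1.9 4.0 3.1
   vertex 5.0 4.6 3.1
  endloop
 endfacet
 facet normal 0.384 0.522 -0.762
  outer loop
   vertex 3.1 4.1 1.8
   vertex 5.0 4.6 3.1
   vertex 4.2 3.0 1.6
  endloop
 endfacet
 facet normal -0.377 -0.213 -0.901
  outer loop
   vertex 3.1 4.1 1.8
   vertex 4.2 3.0 1.6
   vertex 2.6 1.6 2.6
  endloop
 endfacet
 facet normal -0.933 -0.211 -0.292
  outer loop
   vertex 2.3 3.2 2.4
   vertex 2.6 1.6 2.6
   vertex 1.9 4.0 3.1
  endloop
 endfacet
 facet normal -0.726 0.209 -0.654
  outer loop
   vertex 2.3 3.2 2.4
   vertex 1.9 4.0 3.1
   vertex 3.1 4.1 1.8
  endloop
 endfacet
 facet normal -0.441 -0.192 -0.877
  outer loop
   vertex 2.3 3.2 2.4
   vertex 3.1 4.1 1.8
   vertex 2.6 1.6 2.6
  endloop
 endfacet
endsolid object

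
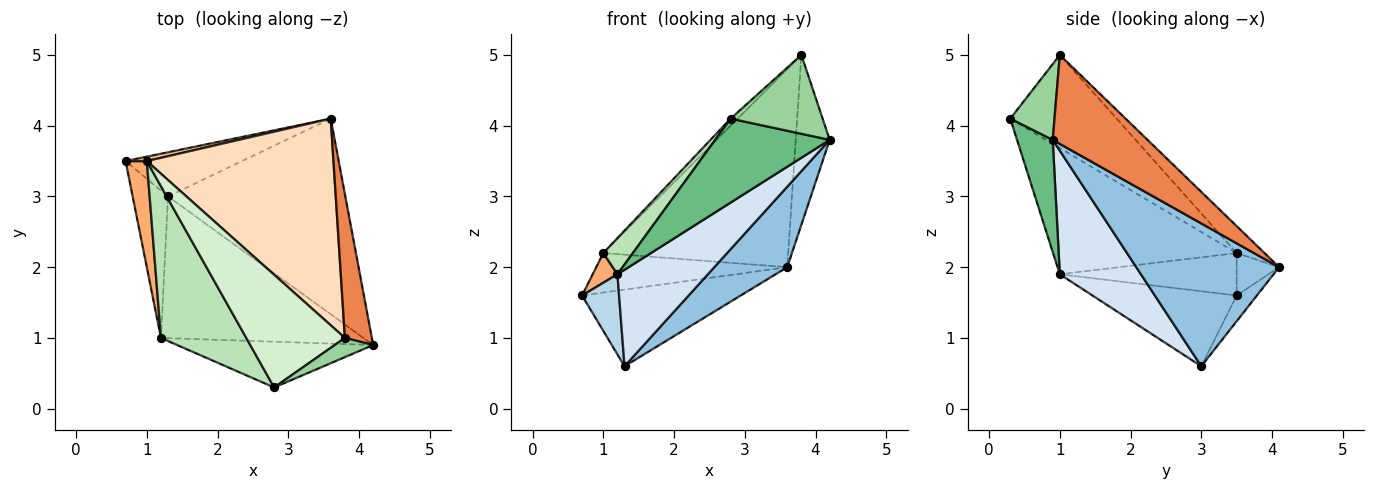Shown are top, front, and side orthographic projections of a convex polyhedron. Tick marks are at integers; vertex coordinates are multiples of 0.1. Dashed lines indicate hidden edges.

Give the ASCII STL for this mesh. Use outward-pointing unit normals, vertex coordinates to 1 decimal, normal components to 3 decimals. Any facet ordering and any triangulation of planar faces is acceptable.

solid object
 facet normal -0.110 0.861 -0.496
  outer loop
   vertex 1.3 3.0 0.6
   vertex 0.7 3.5 1.6
   vertex 3.6 4.1 2.0
  endloop
 endfacet
 facet normal 0.597 -0.305 -0.742
  outer loop
   vertex 1.3 3.0 0.6
   vertex 3.6 4.1 2.0
   vertex 4.2 0.9 3.8
  endloop
 endfacet
 facet normal -0.881 -0.226 -0.416
  outer loop
   vertex 1.2 1.0 1.9
   vertex 0.7 3.5 1.6
   vertex 1.3 3.0 0.6
  endloop
 endfacet
 facet normal 0.451 -0.502 -0.738
  outer loop
   vertex 1.2 1.0 1.9
   vertex 1.3 3.0 0.6
   vertex 4.2 0.9 3.8
  endloop
 endfacet
 facet normal 0.905 0.324 0.275
  outer loop
   vertex 3.8 1.0 5.0
   vertex 4.2 0.9 3.8
   vertex 3.6 4.1 2.0
  endloop
 endfacet
 facet normal -0.887 -0.124 0.444
  outer loop
   vertex 1.0 3.5 2.2
   vertex 0.7 3.5 1.6
   vertex 1.2 1.0 1.9
  endloop
 endfacet
 facet normal -0.216 0.970 0.108
  outer loop
   vertex 1.0 3.5 2.2
   vertex 3.6 4.1 2.0
   vertex 0.7 3.5 1.6
  endloop
 endfacet
 facet normal -0.104 0.688 0.718
  outer loop
   vertex 1.0 3.5 2.2
   vertex 3.8 1.0 5.0
   vertex 3.6 4.1 2.0
  endloop
 endfacet
 facet normal 0.264 -0.847 -0.462
  outer loop
   vertex 2.8 0.3 4.1
   vertex 1.2 1.0 1.9
   vertex 4.2 0.9 3.8
  endloop
 endfacet
 facet normal 0.423 -0.880 0.214
  outer loop
   vertex 2.8 0.3 4.1
   vertex 4.2 0.9 3.8
   vertex 3.8 1.0 5.0
  endloop
 endfacet
 facet normal -0.821 -0.132 0.555
  outer loop
   vertex 2.8 0.3 4.1
   vertex 1.0 3.5 2.2
   vertex 1.2 1.0 1.9
  endloop
 endfacet
 facet normal -0.686 0.046 0.726
  outer loop
   vertex 2.8 0.3 4.1
   vertex 3.8 1.0 5.0
   vertex 1.0 3.5 2.2
  endloop
 endfacet
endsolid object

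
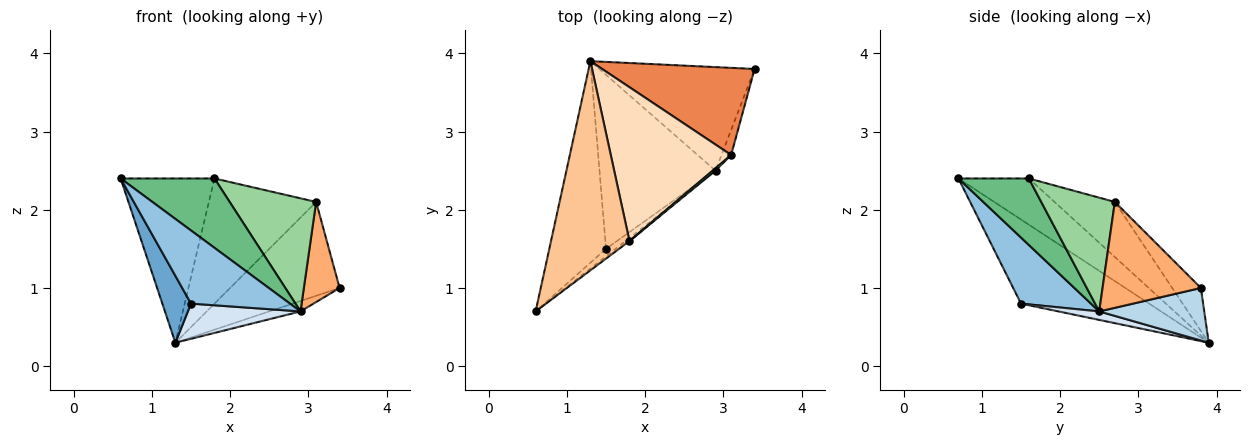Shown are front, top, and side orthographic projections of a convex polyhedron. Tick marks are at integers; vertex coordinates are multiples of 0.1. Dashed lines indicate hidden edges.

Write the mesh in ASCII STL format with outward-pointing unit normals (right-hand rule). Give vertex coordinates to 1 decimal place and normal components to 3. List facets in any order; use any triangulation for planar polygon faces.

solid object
 facet normal -0.815 -0.182 -0.550
  outer loop
   vertex 1.5 1.5 0.8
   vertex 0.6 0.7 2.4
   vertex 1.3 3.9 0.3
  endloop
 endfacet
 facet normal 0.575 -0.814 -0.083
  outer loop
   vertex 2.9 2.5 0.7
   vertex 0.6 0.7 2.4
   vertex 1.5 1.5 0.8
  endloop
 endfacet
 facet normal 0.319 0.095 -0.943
  outer loop
   vertex 2.9 2.5 0.7
   vertex 1.3 3.9 0.3
   vertex 3.4 3.8 1.0
  endloop
 endfacet
 facet normal 0.071 -0.198 -0.978
  outer loop
   vertex 2.9 2.5 0.7
   vertex 1.5 1.5 0.8
   vertex 1.3 3.9 0.3
  endloop
 endfacet
 facet normal -0.188 0.720 0.668
  outer loop
   vertex 3.1 2.7 2.1
   vertex 3.4 3.8 1.0
   vertex 1.3 3.9 0.3
  endloop
 endfacet
 facet normal 0.936 -0.341 -0.085
  outer loop
   vertex 3.1 2.7 2.1
   vertex 2.9 2.5 0.7
   vertex 3.4 3.8 1.0
  endloop
 endfacet
 facet normal -0.420 0.560 0.714
  outer loop
   vertex 1.8 1.6 2.4
   vertex 1.3 3.9 0.3
   vertex 0.6 0.7 2.4
  endloop
 endfacet
 facet normal -0.335 0.595 0.731
  outer loop
   vertex 1.8 1.6 2.4
   vertex 3.1 2.7 2.1
   vertex 1.3 3.9 0.3
  endloop
 endfacet
 facet normal 0.600 -0.800 -0.035
  outer loop
   vertex 1.8 1.6 2.4
   vertex 0.6 0.7 2.4
   vertex 2.9 2.5 0.7
  endloop
 endfacet
 facet normal 0.648 -0.761 0.016
  outer loop
   vertex 1.8 1.6 2.4
   vertex 2.9 2.5 0.7
   vertex 3.1 2.7 2.1
  endloop
 endfacet
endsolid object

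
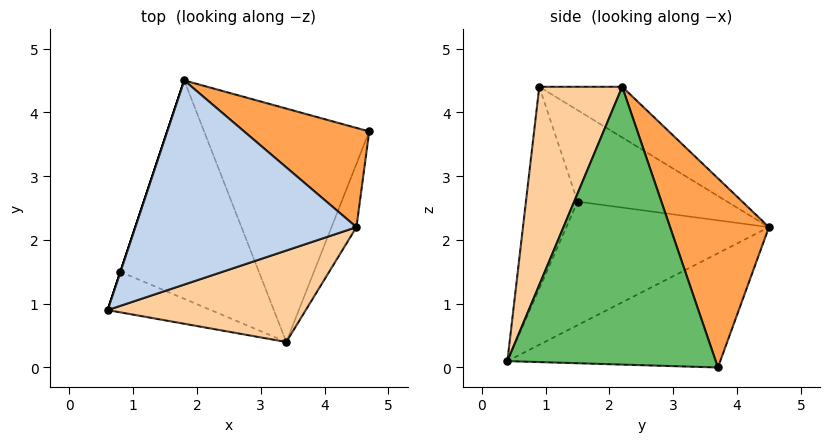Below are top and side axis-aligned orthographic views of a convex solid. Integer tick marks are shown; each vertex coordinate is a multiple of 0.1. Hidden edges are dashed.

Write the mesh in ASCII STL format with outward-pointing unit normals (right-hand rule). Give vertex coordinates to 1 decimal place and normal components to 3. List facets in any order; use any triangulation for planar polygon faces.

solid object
 facet normal -0.558 0.195 -0.807
  outer loop
   vertex 3.4 0.4 0.1
   vertex 1.8 4.5 2.2
   vertex 4.7 3.7 0.0
  endloop
 endfacet
 facet normal -0.186 0.557 0.810
  outer loop
   vertex 4.5 2.2 4.4
   vertex 1.8 4.5 2.2
   vertex 0.6 0.9 4.4
  endloop
 endfacet
 facet normal 0.461 0.833 0.305
  outer loop
   vertex 4.5 2.2 4.4
   vertex 4.7 3.7 0.0
   vertex 1.8 4.5 2.2
  endloop
 endfacet
 facet normal 0.302 -0.905 0.302
  outer loop
   vertex 4.5 2.2 4.4
   vertex 0.6 0.9 4.4
   vertex 3.4 0.4 0.1
  endloop
 endfacet
 facet normal 0.926 -0.367 -0.083
  outer loop
   vertex 4.5 2.2 4.4
   vertex 3.4 0.4 0.1
   vertex 4.7 3.7 0.0
  endloop
 endfacet
 facet normal -0.949 0.316 0.000
  outer loop
   vertex 0.8 1.5 2.6
   vertex 0.6 0.9 4.4
   vertex 1.8 4.5 2.2
  endloop
 endfacet
 facet normal -0.608 -0.730 -0.311
  outer loop
   vertex 0.8 1.5 2.6
   vertex 3.4 0.4 0.1
   vertex 0.6 0.9 4.4
  endloop
 endfacet
 facet normal -0.661 0.122 -0.741
  outer loop
   vertex 0.8 1.5 2.6
   vertex 1.8 4.5 2.2
   vertex 3.4 0.4 0.1
  endloop
 endfacet
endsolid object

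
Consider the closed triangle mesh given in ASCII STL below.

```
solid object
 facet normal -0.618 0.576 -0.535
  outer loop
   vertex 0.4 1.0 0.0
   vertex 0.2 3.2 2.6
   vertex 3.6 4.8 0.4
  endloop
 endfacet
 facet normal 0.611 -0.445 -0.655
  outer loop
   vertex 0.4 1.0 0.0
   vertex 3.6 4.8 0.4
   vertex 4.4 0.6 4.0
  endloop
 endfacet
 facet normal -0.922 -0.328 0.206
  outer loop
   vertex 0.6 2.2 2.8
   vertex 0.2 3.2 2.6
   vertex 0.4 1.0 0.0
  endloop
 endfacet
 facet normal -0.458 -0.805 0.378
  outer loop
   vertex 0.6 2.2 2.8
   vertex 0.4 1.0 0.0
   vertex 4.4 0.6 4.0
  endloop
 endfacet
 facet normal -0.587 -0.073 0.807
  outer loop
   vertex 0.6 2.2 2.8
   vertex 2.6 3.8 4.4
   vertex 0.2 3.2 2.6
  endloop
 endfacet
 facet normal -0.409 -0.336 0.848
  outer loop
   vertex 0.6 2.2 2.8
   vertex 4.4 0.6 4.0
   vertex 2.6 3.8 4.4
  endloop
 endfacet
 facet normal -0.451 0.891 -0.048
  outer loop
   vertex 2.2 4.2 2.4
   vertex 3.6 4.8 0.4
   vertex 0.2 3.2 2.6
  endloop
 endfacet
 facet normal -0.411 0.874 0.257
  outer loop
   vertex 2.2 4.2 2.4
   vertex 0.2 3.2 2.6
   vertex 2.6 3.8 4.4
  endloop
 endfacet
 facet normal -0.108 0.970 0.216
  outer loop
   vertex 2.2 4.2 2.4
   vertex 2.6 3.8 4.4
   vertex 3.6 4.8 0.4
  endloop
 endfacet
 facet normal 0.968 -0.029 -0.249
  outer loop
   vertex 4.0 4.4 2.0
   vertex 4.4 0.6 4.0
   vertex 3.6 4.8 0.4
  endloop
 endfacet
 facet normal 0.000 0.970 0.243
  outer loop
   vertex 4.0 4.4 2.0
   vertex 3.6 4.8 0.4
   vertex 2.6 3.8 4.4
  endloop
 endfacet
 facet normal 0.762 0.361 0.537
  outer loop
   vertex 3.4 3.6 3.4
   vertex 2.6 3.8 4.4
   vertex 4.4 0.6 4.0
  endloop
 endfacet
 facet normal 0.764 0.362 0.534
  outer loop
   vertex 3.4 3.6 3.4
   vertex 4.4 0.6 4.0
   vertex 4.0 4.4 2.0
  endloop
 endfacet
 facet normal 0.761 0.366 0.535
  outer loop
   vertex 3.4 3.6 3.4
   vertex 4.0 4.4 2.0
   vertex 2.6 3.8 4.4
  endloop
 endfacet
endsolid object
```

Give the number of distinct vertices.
9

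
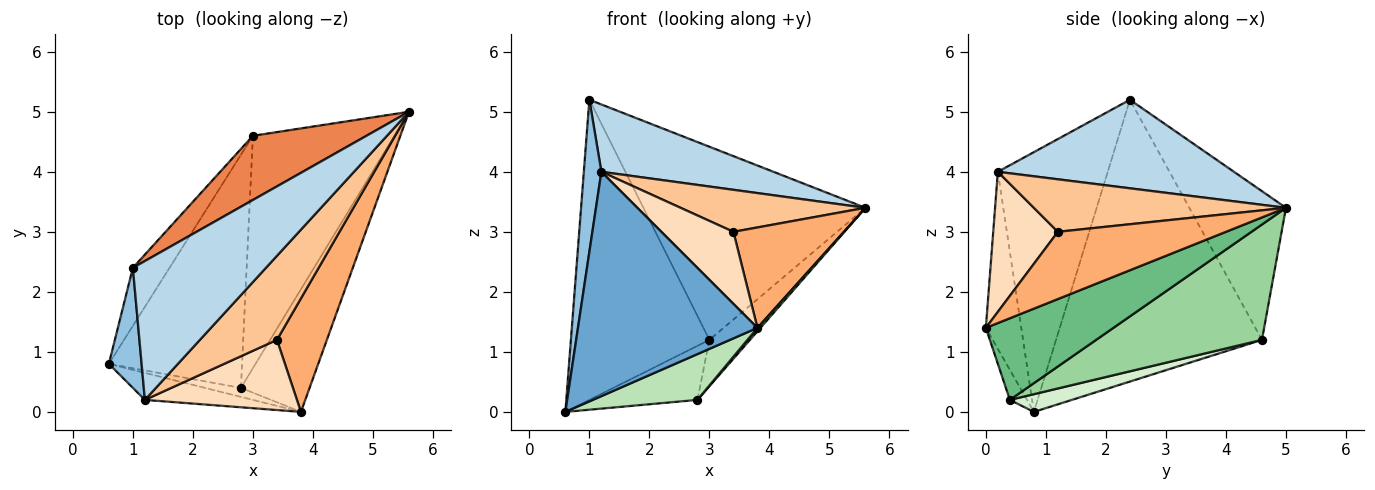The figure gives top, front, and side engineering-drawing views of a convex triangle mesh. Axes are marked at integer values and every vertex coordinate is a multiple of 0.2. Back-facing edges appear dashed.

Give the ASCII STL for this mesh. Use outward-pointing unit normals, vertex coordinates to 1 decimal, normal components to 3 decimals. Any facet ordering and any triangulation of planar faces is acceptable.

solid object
 facet normal -0.192 -0.974 -0.117
  outer loop
   vertex 1.2 0.2 4.0
   vertex 0.6 0.8 0.0
   vertex 3.8 0.0 1.4
  endloop
 endfacet
 facet normal -0.980 -0.156 0.124
  outer loop
   vertex 1.2 0.2 4.0
   vertex 1.0 2.4 5.2
   vertex 0.6 0.8 0.0
  endloop
 endfacet
 facet normal 0.514 -0.374 0.772
  outer loop
   vertex 1.2 0.2 4.0
   vertex 5.6 5.0 3.4
   vertex 1.0 2.4 5.2
  endloop
 endfacet
 facet normal -0.825 0.555 -0.107
  outer loop
   vertex 3.0 4.6 1.2
   vertex 0.6 0.8 0.0
   vertex 1.0 2.4 5.2
  endloop
 endfacet
 facet normal -0.382 0.877 0.292
  outer loop
   vertex 3.0 4.6 1.2
   vertex 1.0 2.4 5.2
   vertex 5.6 5.0 3.4
  endloop
 endfacet
 facet normal 0.710 -0.467 0.527
  outer loop
   vertex 3.4 1.2 3.0
   vertex 3.8 0.0 1.4
   vertex 5.6 5.0 3.4
  endloop
 endfacet
 facet normal 0.521 -0.382 0.764
  outer loop
   vertex 3.4 1.2 3.0
   vertex 5.6 5.0 3.4
   vertex 1.2 0.2 4.0
  endloop
 endfacet
 facet normal 0.541 -0.603 0.587
  outer loop
   vertex 3.4 1.2 3.0
   vertex 1.2 0.2 4.0
   vertex 3.8 0.0 1.4
  endloop
 endfacet
 facet normal 0.765 -0.018 -0.644
  outer loop
   vertex 2.8 0.4 0.2
   vertex 5.6 5.0 3.4
   vertex 3.8 0.0 1.4
  endloop
 endfacet
 facet normal 0.625 0.153 -0.766
  outer loop
   vertex 2.8 0.4 0.2
   vertex 3.0 4.6 1.2
   vertex 5.6 5.0 3.4
  endloop
 endfacet
 facet normal -0.159 -0.969 -0.191
  outer loop
   vertex 2.8 0.4 0.2
   vertex 3.8 0.0 1.4
   vertex 0.6 0.8 0.0
  endloop
 endfacet
 facet normal 0.129 0.224 -0.966
  outer loop
   vertex 2.8 0.4 0.2
   vertex 0.6 0.8 0.0
   vertex 3.0 4.6 1.2
  endloop
 endfacet
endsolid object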